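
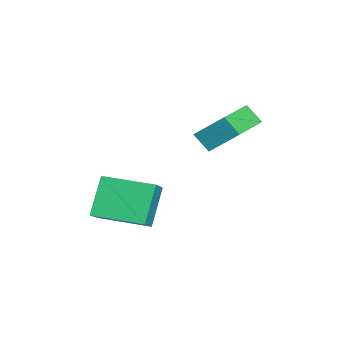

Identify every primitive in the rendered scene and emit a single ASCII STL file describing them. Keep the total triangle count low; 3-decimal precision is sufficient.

solid 
facet normal -0.519 0.160 0.840
outer loop
vertex 0.117 -0.914 -1.452
vertex 0.495 1.236 -1.629
vertex -0.946 -0.784 -2.134
endloop
endfacet
facet normal -0.172 -0.982 0.081
outer loop
vertex 0.065 -1.096 -3.771
vertex 0.117 -0.914 -1.452
vertex -0.946 -0.784 -2.134
endloop
endfacet
facet normal -0.518 0.160 0.840
outer loop
vertex -0.946 -0.784 -2.134
vertex 0.495 1.236 -1.629
vertex -0.569 1.366 -2.31
endloop
endfacet
facet normal -0.837 0.103 -0.537
outer loop
vertex -0.569 1.366 -2.31
vertex 0.065 -1.096 -3.771
vertex -0.946 -0.784 -2.134
endloop
endfacet
facet normal 0.837 -0.103 0.537
outer loop
vertex 0.117 -0.914 -1.452
vertex 1.506 0.924 -3.266
vertex 0.495 1.236 -1.629
endloop
endfacet
facet normal -0.172 -0.982 0.081
outer loop
vertex 1.129 -1.226 -3.09
vertex 0.117 -0.914 -1.452
vertex 0.065 -1.096 -3.771
endloop
endfacet
facet normal 0.837 -0.103 0.537
outer loop
vertex 1.129 -1.226 -3.09
vertex 1.506 0.924 -3.266
vertex 0.117 -0.914 -1.452
endloop
endfacet
facet normal 0.172 0.982 -0.081
outer loop
vertex 0.495 1.236 -1.629
vertex 1.506 0.924 -3.266
vertex -0.569 1.366 -2.31
endloop
endfacet
facet normal -0.837 0.103 -0.537
outer loop
vertex 0.443 1.054 -3.948
vertex 0.065 -1.096 -3.771
vertex -0.569 1.366 -2.31
endloop
endfacet
facet normal 0.172 0.982 -0.081
outer loop
vertex -0.569 1.366 -2.31
vertex 1.506 0.924 -3.266
vertex 0.443 1.054 -3.948
endloop
endfacet
facet normal 0.518 -0.160 -0.840
outer loop
vertex 0.443 1.054 -3.948
vertex 1.129 -1.226 -3.09
vertex 0.065 -1.096 -3.771
endloop
endfacet
facet normal 0.519 -0.160 -0.840
outer loop
vertex 1.506 0.924 -3.266
vertex 1.129 -1.226 -3.09
vertex 0.443 1.054 -3.948
endloop
endfacet
facet normal -0.940 0.327 -0.098
outer loop
vertex -1.3 3.379 1.021
vertex -1.008 4.54 2.098
vertex -1.013 3.984 0.292
endloop
endfacet
facet normal -0.181 -0.720 -0.669
outer loop
vertex 1.008 3.28 0.502
vertex -1.3 3.379 1.021
vertex -1.013 3.984 0.292
endloop
endfacet
facet normal -0.940 0.328 -0.098
outer loop
vertex -1.013 3.984 0.292
vertex -1.008 4.54 2.098
vertex -0.721 5.144 1.368
endloop
endfacet
facet normal 0.289 0.611 -0.737
outer loop
vertex -0.721 5.144 1.368
vertex 1.008 3.28 0.502
vertex -1.013 3.984 0.292
endloop
endfacet
facet normal -0.289 -0.611 0.737
outer loop
vertex -1.3 3.379 1.021
vertex 1.013 3.836 2.308
vertex -1.008 4.54 2.098
endloop
endfacet
facet normal -0.181 -0.722 -0.668
outer loop
vertex 0.721 2.676 1.232
vertex -1.3 3.379 1.021
vertex 1.008 3.28 0.502
endloop
endfacet
facet normal -0.289 -0.611 0.737
outer loop
vertex 0.721 2.676 1.232
vertex 1.013 3.836 2.308
vertex -1.3 3.379 1.021
endloop
endfacet
facet normal 0.182 0.721 0.668
outer loop
vertex -1.008 4.54 2.098
vertex 1.013 3.836 2.308
vertex -0.721 5.144 1.368
endloop
endfacet
facet normal 0.289 0.611 -0.737
outer loop
vertex 1.3 4.441 1.579
vertex 1.008 3.28 0.502
vertex -0.721 5.144 1.368
endloop
endfacet
facet normal 0.181 0.721 0.669
outer loop
vertex -0.721 5.144 1.368
vertex 1.013 3.836 2.308
vertex 1.3 4.441 1.579
endloop
endfacet
facet normal 0.940 -0.328 0.098
outer loop
vertex 1.3 4.441 1.579
vertex 0.721 2.676 1.232
vertex 1.008 3.28 0.502
endloop
endfacet
facet normal 0.940 -0.328 0.098
outer loop
vertex 1.013 3.836 2.308
vertex 0.721 2.676 1.232
vertex 1.3 4.441 1.579
endloop
endfacet

endsolid


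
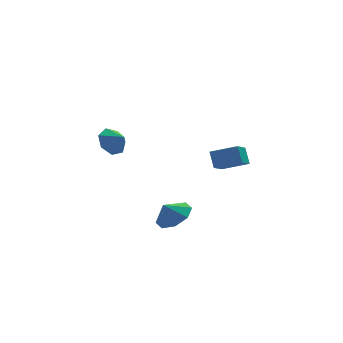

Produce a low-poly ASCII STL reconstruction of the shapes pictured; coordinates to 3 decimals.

solid 
facet normal -0.863 0.370 -0.344
outer loop
vertex 1.524 -2.018 0.504
vertex 1.452 -1.392 1.356
vertex 2.185 -1.071 -0.136
endloop
endfacet
facet normal 0.068 -0.591 -0.804
outer loop
vertex 3.488 -1.628 0.384
vertex 1.524 -2.018 0.504
vertex 2.185 -1.071 -0.136
endloop
endfacet
facet normal -0.863 0.369 -0.345
outer loop
vertex 2.185 -1.071 -0.136
vertex 1.452 -1.392 1.356
vertex 2.112 -0.445 0.716
endloop
endfacet
facet normal 0.500 0.718 -0.484
outer loop
vertex 2.112 -0.445 0.716
vertex 3.488 -1.628 0.384
vertex 2.185 -1.071 -0.136
endloop
endfacet
facet normal -0.500 -0.717 0.485
outer loop
vertex 1.524 -2.018 0.504
vertex 2.755 -1.949 1.876
vertex 1.452 -1.392 1.356
endloop
endfacet
facet normal 0.068 -0.591 -0.804
outer loop
vertex 2.828 -2.575 1.024
vertex 1.524 -2.018 0.504
vertex 3.488 -1.628 0.384
endloop
endfacet
facet normal -0.500 -0.718 0.485
outer loop
vertex 2.828 -2.575 1.024
vertex 2.755 -1.949 1.876
vertex 1.524 -2.018 0.504
endloop
endfacet
facet normal -0.068 0.591 0.804
outer loop
vertex 1.452 -1.392 1.356
vertex 2.755 -1.949 1.876
vertex 2.112 -0.445 0.716
endloop
endfacet
facet normal 0.500 0.718 -0.485
outer loop
vertex 3.416 -1.002 1.236
vertex 3.488 -1.628 0.384
vertex 2.112 -0.445 0.716
endloop
endfacet
facet normal -0.068 0.591 0.804
outer loop
vertex 2.112 -0.445 0.716
vertex 2.755 -1.949 1.876
vertex 3.416 -1.002 1.236
endloop
endfacet
facet normal 0.863 -0.369 0.344
outer loop
vertex 3.416 -1.002 1.236
vertex 2.828 -2.575 1.024
vertex 3.488 -1.628 0.384
endloop
endfacet
facet normal 0.863 -0.369 0.345
outer loop
vertex 2.755 -1.949 1.876
vertex 2.828 -2.575 1.024
vertex 3.416 -1.002 1.236
endloop
endfacet
facet normal -0.533 0.624 -0.571
outer loop
vertex -2.094 4.537 0.419
vertex -2.562 3.798 0.048
vertex -2.782 4.313 0.816
endloop
endfacet
facet normal 0.453 0.161 0.877
outer loop
vertex -2.094 4.537 0.419
vertex -2.782 4.313 0.816
vertex -2.018 3.162 0.632
endloop
endfacet
facet normal -0.533 0.624 -0.571
outer loop
vertex -2.782 4.313 0.816
vertex -2.562 3.798 0.048
vertex -3.303 3.701 0.634
endloop
endfacet
facet normal -0.088 -0.214 0.973
outer loop
vertex -2.782 4.313 0.816
vertex -3.303 3.701 0.634
vertex -2.018 3.162 0.632
endloop
endfacet
facet normal -0.533 0.624 -0.571
outer loop
vertex -3.303 3.701 0.634
vertex -2.562 3.798 0.048
vertex -3.267 3.162 0.012
endloop
endfacet
facet normal -0.305 -0.728 0.614
outer loop
vertex -3.303 3.701 0.634
vertex -3.267 3.162 0.012
vertex -2.018 3.162 0.632
endloop
endfacet
facet normal -0.533 0.623 -0.572
outer loop
vertex -3.267 3.162 0.012
vertex -2.562 3.798 0.048
vertex -2.699 3.102 -0.583
endloop
endfacet
facet normal -0.034 -0.997 0.068
outer loop
vertex -3.267 3.162 0.012
vertex -2.699 3.102 -0.583
vertex -2.018 3.162 0.632
endloop
endfacet
facet normal -0.533 0.624 -0.572
outer loop
vertex -2.699 3.102 -0.583
vertex -2.562 3.798 0.048
vertex -2.028 3.566 -0.702
endloop
endfacet
facet normal 0.520 -0.816 -0.251
outer loop
vertex -2.699 3.102 -0.583
vertex -2.028 3.566 -0.702
vertex -2.018 3.162 0.632
endloop
endfacet
facet normal -0.533 0.624 -0.572
outer loop
vertex -2.028 3.566 -0.702
vertex -2.562 3.798 0.048
vertex -1.759 4.205 -0.256
endloop
endfacet
facet normal 0.941 -0.323 -0.105
outer loop
vertex -2.028 3.566 -0.702
vertex -1.759 4.205 -0.256
vertex -2.018 3.162 0.632
endloop
endfacet
facet normal -0.533 0.624 -0.571
outer loop
vertex -1.759 4.205 -0.256
vertex -2.562 3.798 0.048
vertex -2.094 4.537 0.419
endloop
endfacet
facet normal 0.911 0.112 0.397
outer loop
vertex -1.759 4.205 -0.256
vertex -2.094 4.537 0.419
vertex -2.018 3.162 0.632
endloop
endfacet
facet normal 0.552 0.069 -0.831
outer loop
vertex 0.086 -3.304 -1.534
vertex -0.781 -3.055 -2.09
vertex -0.048 -2.505 -1.557
endloop
endfacet
facet normal 0.203 0.062 0.977
outer loop
vertex 0.086 -3.304 -1.534
vertex -0.048 -2.505 -1.557
vertex -1.339 -3.125 -1.25
endloop
endfacet
facet normal 0.552 0.069 -0.831
outer loop
vertex -0.048 -2.505 -1.557
vertex -0.781 -3.055 -2.09
vertex -0.612 -2.027 -1.892
endloop
endfacet
facet normal -0.053 0.530 0.846
outer loop
vertex -0.048 -2.505 -1.557
vertex -0.612 -2.027 -1.892
vertex -1.339 -3.125 -1.25
endloop
endfacet
facet normal 0.552 0.069 -0.831
outer loop
vertex -0.612 -2.027 -1.892
vertex -0.781 -3.055 -2.09
vertex -1.275 -2.152 -2.343
endloop
endfacet
facet normal -0.504 0.660 0.558
outer loop
vertex -0.612 -2.027 -1.892
vertex -1.275 -2.152 -2.343
vertex -1.339 -3.125 -1.25
endloop
endfacet
facet normal 0.551 0.069 -0.831
outer loop
vertex -1.275 -2.152 -2.343
vertex -0.781 -3.055 -2.09
vertex -1.649 -2.806 -2.645
endloop
endfacet
facet normal -0.883 0.375 0.282
outer loop
vertex -1.275 -2.152 -2.343
vertex -1.649 -2.806 -2.645
vertex -1.339 -3.125 -1.25
endloop
endfacet
facet normal 0.551 0.069 -0.831
outer loop
vertex -1.649 -2.806 -2.645
vertex -0.781 -3.055 -2.09
vertex -1.514 -3.605 -2.622
endloop
endfacet
facet normal -0.971 -0.159 0.179
outer loop
vertex -1.649 -2.806 -2.645
vertex -1.514 -3.605 -2.622
vertex -1.339 -3.125 -1.25
endloop
endfacet
facet normal 0.552 0.069 -0.831
outer loop
vertex -1.514 -3.605 -2.622
vertex -0.781 -3.055 -2.09
vertex -0.95 -4.083 -2.287
endloop
endfacet
facet normal -0.715 -0.626 0.310
outer loop
vertex -1.514 -3.605 -2.622
vertex -0.95 -4.083 -2.287
vertex -1.339 -3.125 -1.25
endloop
endfacet
facet normal 0.552 0.068 -0.831
outer loop
vertex -0.95 -4.083 -2.287
vertex -0.781 -3.055 -2.09
vertex -0.287 -3.958 -1.836
endloop
endfacet
facet normal -0.265 -0.756 0.599
outer loop
vertex -0.95 -4.083 -2.287
vertex -0.287 -3.958 -1.836
vertex -1.339 -3.125 -1.25
endloop
endfacet
facet normal 0.552 0.069 -0.831
outer loop
vertex -0.287 -3.958 -1.836
vertex -0.781 -3.055 -2.09
vertex 0.086 -3.304 -1.534
endloop
endfacet
facet normal 0.115 -0.470 0.875
outer loop
vertex -0.287 -3.958 -1.836
vertex 0.086 -3.304 -1.534
vertex -1.339 -3.125 -1.25
endloop
endfacet

endsolid


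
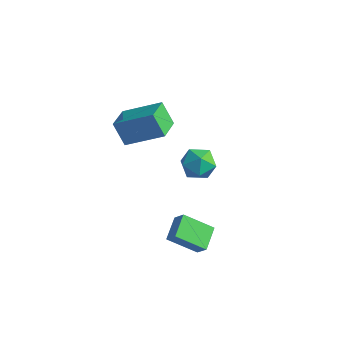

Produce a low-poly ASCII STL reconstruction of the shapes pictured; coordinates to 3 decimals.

solid 
facet normal -0.515 -0.026 0.857
outer loop
vertex -2.571 -0.594 1.154
vertex -3.197 0.728 0.818
vertex -4.204 -1.624 0.141
endloop
endfacet
facet normal 0.417 -0.881 0.224
outer loop
vertex -3.483 -1.588 -1.058
vertex -2.571 -0.594 1.154
vertex -4.204 -1.624 0.141
endloop
endfacet
facet normal -0.515 -0.026 0.857
outer loop
vertex -4.204 -1.624 0.141
vertex -3.197 0.728 0.818
vertex -4.83 -0.303 -0.195
endloop
endfacet
facet normal -0.749 -0.473 -0.464
outer loop
vertex -4.83 -0.303 -0.195
vertex -3.483 -1.588 -1.058
vertex -4.204 -1.624 0.141
endloop
endfacet
facet normal 0.749 0.473 0.465
outer loop
vertex -2.571 -0.594 1.154
vertex -2.476 0.764 -0.381
vertex -3.197 0.728 0.818
endloop
endfacet
facet normal 0.417 -0.881 0.224
outer loop
vertex -1.85 -0.557 -0.045
vertex -2.571 -0.594 1.154
vertex -3.483 -1.588 -1.058
endloop
endfacet
facet normal 0.749 0.473 0.465
outer loop
vertex -1.85 -0.557 -0.045
vertex -2.476 0.764 -0.381
vertex -2.571 -0.594 1.154
endloop
endfacet
facet normal -0.417 0.881 -0.224
outer loop
vertex -3.197 0.728 0.818
vertex -2.476 0.764 -0.381
vertex -4.83 -0.303 -0.195
endloop
endfacet
facet normal -0.749 -0.473 -0.465
outer loop
vertex -4.109 -0.266 -1.394
vertex -3.483 -1.588 -1.058
vertex -4.83 -0.303 -0.195
endloop
endfacet
facet normal -0.417 0.881 -0.224
outer loop
vertex -4.83 -0.303 -0.195
vertex -2.476 0.764 -0.381
vertex -4.109 -0.266 -1.394
endloop
endfacet
facet normal 0.515 0.026 -0.857
outer loop
vertex -4.109 -0.266 -1.394
vertex -1.85 -0.557 -0.045
vertex -3.483 -1.588 -1.058
endloop
endfacet
facet normal 0.515 0.026 -0.857
outer loop
vertex -2.476 0.764 -0.381
vertex -1.85 -0.557 -0.045
vertex -4.109 -0.266 -1.394
endloop
endfacet
facet normal -0.651 0.024 -0.759
outer loop
vertex 0.883 -2.907 -2.767
vertex 2.001 -2.028 -3.698
vertex 1.372 -4.011 -3.222
endloop
endfacet
facet normal -0.657 -0.517 0.548
outer loop
vertex 1.939 -4.032 -2.562
vertex 0.883 -2.907 -2.767
vertex 1.372 -4.011 -3.222
endloop
endfacet
facet normal -0.651 0.024 -0.759
outer loop
vertex 1.372 -4.011 -3.222
vertex 2.001 -2.028 -3.698
vertex 2.49 -3.131 -4.153
endloop
endfacet
facet normal 0.379 -0.855 -0.353
outer loop
vertex 2.49 -3.131 -4.153
vertex 1.939 -4.032 -2.562
vertex 1.372 -4.011 -3.222
endloop
endfacet
facet normal -0.379 0.856 0.353
outer loop
vertex 0.883 -2.907 -2.767
vertex 2.568 -2.049 -3.038
vertex 2.001 -2.028 -3.698
endloop
endfacet
facet normal -0.658 -0.517 0.548
outer loop
vertex 1.45 -2.929 -2.107
vertex 0.883 -2.907 -2.767
vertex 1.939 -4.032 -2.562
endloop
endfacet
facet normal -0.379 0.855 0.354
outer loop
vertex 1.45 -2.929 -2.107
vertex 2.568 -2.049 -3.038
vertex 0.883 -2.907 -2.767
endloop
endfacet
facet normal 0.657 0.517 -0.548
outer loop
vertex 2.001 -2.028 -3.698
vertex 2.568 -2.049 -3.038
vertex 2.49 -3.131 -4.153
endloop
endfacet
facet normal 0.378 -0.856 -0.353
outer loop
vertex 3.057 -3.153 -3.493
vertex 1.939 -4.032 -2.562
vertex 2.49 -3.131 -4.153
endloop
endfacet
facet normal 0.658 0.517 -0.548
outer loop
vertex 2.49 -3.131 -4.153
vertex 2.568 -2.049 -3.038
vertex 3.057 -3.153 -3.493
endloop
endfacet
facet normal 0.651 -0.024 0.759
outer loop
vertex 3.057 -3.153 -3.493
vertex 1.45 -2.929 -2.107
vertex 1.939 -4.032 -2.562
endloop
endfacet
facet normal 0.651 -0.024 0.759
outer loop
vertex 2.568 -2.049 -3.038
vertex 1.45 -2.929 -2.107
vertex 3.057 -3.153 -3.493
endloop
endfacet
facet normal -0.852 0.286 -0.438
outer loop
vertex -1.904 1.744 -4.347
vertex -2.431 1.208 -3.673
vertex -2.204 2.173 -3.484
endloop
endfacet
facet normal -0.347 0.786 -0.511
outer loop
vertex -1.904 1.744 -4.347
vertex -2.204 2.173 -3.484
vertex -1.277 2.351 -3.84
endloop
endfacet
facet normal 0.209 0.491 -0.846
outer loop
vertex -1.904 1.744 -4.347
vertex -1.277 2.351 -3.84
vertex -0.93 1.496 -4.25
endloop
endfacet
facet normal 0.049 -0.192 -0.980
outer loop
vertex -1.904 1.744 -4.347
vertex -0.93 1.496 -4.25
vertex -1.644 0.79 -4.147
endloop
endfacet
facet normal -0.607 -0.318 -0.728
outer loop
vertex -1.904 1.744 -4.347
vertex -1.644 0.79 -4.147
vertex -2.431 1.208 -3.673
endloop
endfacet
facet normal -0.134 0.981 0.141
outer loop
vertex -1.277 2.351 -3.84
vertex -2.204 2.173 -3.484
vertex -1.416 2.19 -2.853
endloop
endfacet
facet normal -0.950 0.173 0.258
outer loop
vertex -2.204 2.173 -3.484
vertex -2.431 1.208 -3.673
vertex -2.13 1.484 -2.75
endloop
endfacet
facet normal -0.554 -0.806 -0.209
outer loop
vertex -2.431 1.208 -3.673
vertex -1.644 0.79 -4.147
vertex -1.783 0.629 -3.16
endloop
endfacet
facet normal 0.507 -0.602 -0.617
outer loop
vertex -1.644 0.79 -4.147
vertex -0.93 1.496 -4.25
vertex -0.856 0.807 -3.516
endloop
endfacet
facet normal 0.766 0.503 -0.400
outer loop
vertex -0.93 1.496 -4.25
vertex -1.277 2.351 -3.84
vertex -0.629 1.772 -3.327
endloop
endfacet
facet normal -0.049 0.192 0.980
outer loop
vertex -1.156 1.236 -2.653
vertex -1.416 2.19 -2.853
vertex -2.13 1.484 -2.75
endloop
endfacet
facet normal -0.209 -0.491 0.846
outer loop
vertex -1.156 1.236 -2.653
vertex -2.13 1.484 -2.75
vertex -1.783 0.629 -3.16
endloop
endfacet
facet normal 0.347 -0.786 0.511
outer loop
vertex -1.156 1.236 -2.653
vertex -1.783 0.629 -3.16
vertex -0.856 0.807 -3.516
endloop
endfacet
facet normal 0.852 -0.286 0.438
outer loop
vertex -1.156 1.236 -2.653
vertex -0.856 0.807 -3.516
vertex -0.629 1.772 -3.327
endloop
endfacet
facet normal 0.607 0.318 0.728
outer loop
vertex -1.156 1.236 -2.653
vertex -0.629 1.772 -3.327
vertex -1.416 2.19 -2.853
endloop
endfacet
facet normal -0.507 0.602 0.617
outer loop
vertex -2.13 1.484 -2.75
vertex -1.416 2.19 -2.853
vertex -2.204 2.173 -3.484
endloop
endfacet
facet normal -0.766 -0.503 0.400
outer loop
vertex -1.783 0.629 -3.16
vertex -2.13 1.484 -2.75
vertex -2.431 1.208 -3.673
endloop
endfacet
facet normal 0.134 -0.981 -0.141
outer loop
vertex -0.856 0.807 -3.516
vertex -1.783 0.629 -3.16
vertex -1.644 0.79 -4.147
endloop
endfacet
facet normal 0.950 -0.173 -0.258
outer loop
vertex -0.629 1.772 -3.327
vertex -0.856 0.807 -3.516
vertex -0.93 1.496 -4.25
endloop
endfacet
facet normal 0.554 0.806 0.209
outer loop
vertex -1.416 2.19 -2.853
vertex -0.629 1.772 -3.327
vertex -1.277 2.351 -3.84
endloop
endfacet

endsolid


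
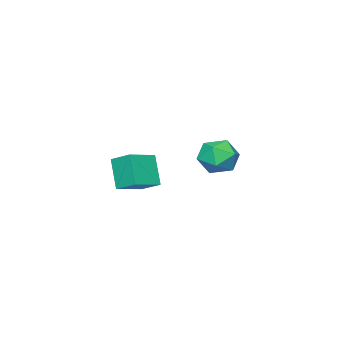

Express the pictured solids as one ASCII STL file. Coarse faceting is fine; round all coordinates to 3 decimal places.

solid 
facet normal 0.084 0.525 0.847
outer loop
vertex -0.553 2.399 2.337
vertex -0.947 1.676 2.824
vertex 0.002 1.713 2.707
endloop
endfacet
facet normal 0.602 0.697 0.389
outer loop
vertex -0.553 2.399 2.337
vertex 0.002 1.713 2.707
vertex 0.179 2.05 1.829
endloop
endfacet
facet normal 0.296 0.931 -0.213
outer loop
vertex -0.553 2.399 2.337
vertex 0.179 2.05 1.829
vertex -0.661 2.22 1.403
endloop
endfacet
facet normal -0.410 0.904 -0.126
outer loop
vertex -0.553 2.399 2.337
vertex -0.661 2.22 1.403
vertex -1.357 1.99 2.018
endloop
endfacet
facet normal -0.542 0.652 0.530
outer loop
vertex -0.553 2.399 2.337
vertex -1.357 1.99 2.018
vertex -0.947 1.676 2.824
endloop
endfacet
facet normal 0.967 0.103 0.234
outer loop
vertex 0.179 2.05 1.829
vertex 0.002 1.713 2.707
vertex 0.237 1.11 2.002
endloop
endfacet
facet normal 0.127 -0.176 0.976
outer loop
vertex 0.002 1.713 2.707
vertex -0.947 1.676 2.824
vertex -0.459 0.88 2.617
endloop
endfacet
facet normal -0.886 0.030 0.463
outer loop
vertex -0.947 1.676 2.824
vertex -1.357 1.99 2.018
vertex -1.299 1.05 2.191
endloop
endfacet
facet normal -0.672 0.437 -0.598
outer loop
vertex -1.357 1.99 2.018
vertex -0.661 2.22 1.403
vertex -1.122 1.387 1.313
endloop
endfacet
facet normal 0.472 0.481 -0.739
outer loop
vertex -0.661 2.22 1.403
vertex 0.179 2.05 1.829
vertex -0.173 1.424 1.196
endloop
endfacet
facet normal 0.410 -0.904 0.126
outer loop
vertex -0.567 0.701 1.683
vertex 0.237 1.11 2.002
vertex -0.459 0.88 2.617
endloop
endfacet
facet normal -0.296 -0.931 0.213
outer loop
vertex -0.567 0.701 1.683
vertex -0.459 0.88 2.617
vertex -1.299 1.05 2.191
endloop
endfacet
facet normal -0.602 -0.697 -0.389
outer loop
vertex -0.567 0.701 1.683
vertex -1.299 1.05 2.191
vertex -1.122 1.387 1.313
endloop
endfacet
facet normal -0.084 -0.525 -0.847
outer loop
vertex -0.567 0.701 1.683
vertex -1.122 1.387 1.313
vertex -0.173 1.424 1.196
endloop
endfacet
facet normal 0.542 -0.652 -0.530
outer loop
vertex -0.567 0.701 1.683
vertex -0.173 1.424 1.196
vertex 0.237 1.11 2.002
endloop
endfacet
facet normal 0.672 -0.437 0.598
outer loop
vertex -0.459 0.88 2.617
vertex 0.237 1.11 2.002
vertex 0.002 1.713 2.707
endloop
endfacet
facet normal -0.472 -0.481 0.739
outer loop
vertex -1.299 1.05 2.191
vertex -0.459 0.88 2.617
vertex -0.947 1.676 2.824
endloop
endfacet
facet normal -0.967 -0.103 -0.234
outer loop
vertex -1.122 1.387 1.313
vertex -1.299 1.05 2.191
vertex -1.357 1.99 2.018
endloop
endfacet
facet normal -0.127 0.176 -0.976
outer loop
vertex -0.173 1.424 1.196
vertex -1.122 1.387 1.313
vertex -0.661 2.22 1.403
endloop
endfacet
facet normal 0.886 -0.030 -0.463
outer loop
vertex 0.237 1.11 2.002
vertex -0.173 1.424 1.196
vertex 0.179 2.05 1.829
endloop
endfacet
facet normal -0.269 -0.424 0.865
outer loop
vertex -0.764 -3.375 0.943
vertex -2.179 -3.227 0.576
vertex -0.742 -4.41 0.442
endloop
endfacet
facet normal 0.963 -0.101 0.250
outer loop
vertex -0.301 -3.713 -0.976
vertex -0.764 -3.375 0.943
vertex -0.742 -4.41 0.442
endloop
endfacet
facet normal -0.269 -0.425 0.864
outer loop
vertex -0.742 -4.41 0.442
vertex -2.179 -3.227 0.576
vertex -2.157 -4.262 0.074
endloop
endfacet
facet normal 0.019 -0.900 -0.436
outer loop
vertex -2.157 -4.262 0.074
vertex -0.301 -3.713 -0.976
vertex -0.742 -4.41 0.442
endloop
endfacet
facet normal -0.019 0.900 0.436
outer loop
vertex -0.764 -3.375 0.943
vertex -1.738 -2.53 -0.842
vertex -2.179 -3.227 0.576
endloop
endfacet
facet normal 0.963 -0.101 0.250
outer loop
vertex -0.323 -2.678 -0.474
vertex -0.764 -3.375 0.943
vertex -0.301 -3.713 -0.976
endloop
endfacet
facet normal -0.019 0.900 0.436
outer loop
vertex -0.323 -2.678 -0.474
vertex -1.738 -2.53 -0.842
vertex -0.764 -3.375 0.943
endloop
endfacet
facet normal -0.963 0.101 -0.250
outer loop
vertex -2.179 -3.227 0.576
vertex -1.738 -2.53 -0.842
vertex -2.157 -4.262 0.074
endloop
endfacet
facet normal 0.019 -0.900 -0.436
outer loop
vertex -1.716 -3.565 -1.343
vertex -0.301 -3.713 -0.976
vertex -2.157 -4.262 0.074
endloop
endfacet
facet normal -0.963 0.101 -0.250
outer loop
vertex -2.157 -4.262 0.074
vertex -1.738 -2.53 -0.842
vertex -1.716 -3.565 -1.343
endloop
endfacet
facet normal 0.269 0.425 -0.864
outer loop
vertex -1.716 -3.565 -1.343
vertex -0.323 -2.678 -0.474
vertex -0.301 -3.713 -0.976
endloop
endfacet
facet normal 0.269 0.424 -0.865
outer loop
vertex -1.738 -2.53 -0.842
vertex -0.323 -2.678 -0.474
vertex -1.716 -3.565 -1.343
endloop
endfacet

endsolid


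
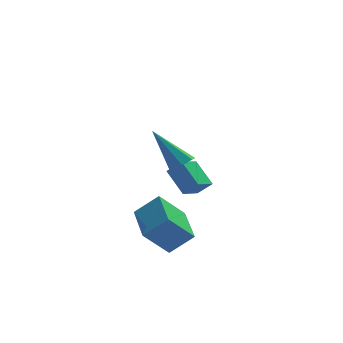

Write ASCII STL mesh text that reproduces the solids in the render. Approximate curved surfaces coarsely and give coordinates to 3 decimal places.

solid 
facet normal -0.662 -0.111 0.742
outer loop
vertex -0.077 -3.135 -1.838
vertex -0.099 -1.154 -1.56
vertex -1.127 -3.018 -2.757
endloop
endfacet
facet normal 0.011 -0.990 -0.138
outer loop
vertex 0.019 -2.826 -4.04
vertex -0.077 -3.135 -1.838
vertex -1.127 -3.018 -2.757
endloop
endfacet
facet normal -0.662 -0.111 0.741
outer loop
vertex -1.127 -3.018 -2.757
vertex -0.099 -1.154 -1.56
vertex -1.148 -1.037 -2.48
endloop
endfacet
facet normal -0.749 0.084 -0.657
outer loop
vertex -1.148 -1.037 -2.48
vertex 0.019 -2.826 -4.04
vertex -1.127 -3.018 -2.757
endloop
endfacet
facet normal 0.749 -0.084 0.657
outer loop
vertex -0.077 -3.135 -1.838
vertex 1.047 -0.962 -2.843
vertex -0.099 -1.154 -1.56
endloop
endfacet
facet normal 0.011 -0.990 -0.138
outer loop
vertex 1.068 -2.943 -3.12
vertex -0.077 -3.135 -1.838
vertex 0.019 -2.826 -4.04
endloop
endfacet
facet normal 0.749 -0.084 0.657
outer loop
vertex 1.068 -2.943 -3.12
vertex 1.047 -0.962 -2.843
vertex -0.077 -3.135 -1.838
endloop
endfacet
facet normal -0.011 0.990 0.138
outer loop
vertex -0.099 -1.154 -1.56
vertex 1.047 -0.962 -2.843
vertex -1.148 -1.037 -2.48
endloop
endfacet
facet normal -0.749 0.084 -0.657
outer loop
vertex -0.003 -0.845 -3.762
vertex 0.019 -2.826 -4.04
vertex -1.148 -1.037 -2.48
endloop
endfacet
facet normal -0.011 0.990 0.139
outer loop
vertex -1.148 -1.037 -2.48
vertex 1.047 -0.962 -2.843
vertex -0.003 -0.845 -3.762
endloop
endfacet
facet normal 0.662 0.111 -0.741
outer loop
vertex -0.003 -0.845 -3.762
vertex 1.068 -2.943 -3.12
vertex 0.019 -2.826 -4.04
endloop
endfacet
facet normal 0.662 0.111 -0.742
outer loop
vertex 1.047 -0.962 -2.843
vertex 1.068 -2.943 -3.12
vertex -0.003 -0.845 -3.762
endloop
endfacet
facet normal -0.667 -0.639 0.384
outer loop
vertex 2.206 1.872 -2.748
vertex 1.682 2.968 -1.834
vertex 1.578 2.127 -3.414
endloop
endfacet
facet normal 0.344 -0.721 -0.601
outer loop
vertex 2.398 2.912 -3.886
vertex 2.206 1.872 -2.748
vertex 1.578 2.127 -3.414
endloop
endfacet
facet normal -0.667 -0.639 0.384
outer loop
vertex 1.578 2.127 -3.414
vertex 1.682 2.968 -1.834
vertex 1.054 3.223 -2.5
endloop
endfacet
facet normal -0.661 0.269 -0.701
outer loop
vertex 1.054 3.223 -2.5
vertex 2.398 2.912 -3.886
vertex 1.578 2.127 -3.414
endloop
endfacet
facet normal 0.661 -0.269 0.701
outer loop
vertex 2.206 1.872 -2.748
vertex 2.502 3.753 -2.306
vertex 1.682 2.968 -1.834
endloop
endfacet
facet normal 0.344 -0.721 -0.601
outer loop
vertex 3.026 2.657 -3.22
vertex 2.206 1.872 -2.748
vertex 2.398 2.912 -3.886
endloop
endfacet
facet normal 0.661 -0.269 0.701
outer loop
vertex 3.026 2.657 -3.22
vertex 2.502 3.753 -2.306
vertex 2.206 1.872 -2.748
endloop
endfacet
facet normal -0.344 0.721 0.601
outer loop
vertex 1.682 2.968 -1.834
vertex 2.502 3.753 -2.306
vertex 1.054 3.223 -2.5
endloop
endfacet
facet normal -0.661 0.269 -0.701
outer loop
vertex 1.874 4.008 -2.972
vertex 2.398 2.912 -3.886
vertex 1.054 3.223 -2.5
endloop
endfacet
facet normal -0.344 0.721 0.601
outer loop
vertex 1.054 3.223 -2.5
vertex 2.502 3.753 -2.306
vertex 1.874 4.008 -2.972
endloop
endfacet
facet normal 0.667 0.639 -0.384
outer loop
vertex 1.874 4.008 -2.972
vertex 3.026 2.657 -3.22
vertex 2.398 2.912 -3.886
endloop
endfacet
facet normal 0.667 0.639 -0.384
outer loop
vertex 2.502 3.753 -2.306
vertex 3.026 2.657 -3.22
vertex 1.874 4.008 -2.972
endloop
endfacet
facet normal 0.492 -0.496 -0.716
outer loop
vertex 0.952 -2.916 1.459
vertex 0.618 -2.612 1.019
vertex 1.167 -2.446 1.281
endloop
endfacet
facet normal 0.626 0.009 0.779
outer loop
vertex 0.952 -2.916 1.459
vertex 1.167 -2.446 1.281
vertex -0.438 -1.548 2.561
endloop
endfacet
facet normal 0.492 -0.495 -0.716
outer loop
vertex 1.167 -2.446 1.281
vertex 0.618 -2.612 1.019
vertex 0.968 -2.101 0.906
endloop
endfacet
facet normal 0.640 0.704 0.308
outer loop
vertex 1.167 -2.446 1.281
vertex 0.968 -2.101 0.906
vertex -0.438 -1.548 2.561
endloop
endfacet
facet normal 0.491 -0.495 -0.717
outer loop
vertex 0.968 -2.101 0.906
vertex 0.618 -2.612 1.019
vertex 0.506 -2.141 0.617
endloop
endfacet
facet normal 0.077 0.963 -0.256
outer loop
vertex 0.968 -2.101 0.906
vertex 0.506 -2.141 0.617
vertex -0.438 -1.548 2.561
endloop
endfacet
facet normal 0.491 -0.495 -0.717
outer loop
vertex 0.506 -2.141 0.617
vertex 0.618 -2.612 1.019
vertex 0.128 -2.536 0.631
endloop
endfacet
facet normal -0.638 0.593 -0.491
outer loop
vertex 0.506 -2.141 0.617
vertex 0.128 -2.536 0.631
vertex -0.438 -1.548 2.561
endloop
endfacet
facet normal 0.490 -0.496 -0.716
outer loop
vertex 0.128 -2.536 0.631
vertex 0.618 -2.612 1.019
vertex 0.119 -2.988 0.938
endloop
endfacet
facet normal -0.967 -0.129 -0.218
outer loop
vertex 0.128 -2.536 0.631
vertex 0.119 -2.988 0.938
vertex -0.438 -1.548 2.561
endloop
endfacet
facet normal 0.490 -0.495 -0.717
outer loop
vertex 0.119 -2.988 0.938
vertex 0.618 -2.612 1.019
vertex 0.486 -3.158 1.306
endloop
endfacet
facet normal -0.663 -0.658 0.357
outer loop
vertex 0.119 -2.988 0.938
vertex 0.486 -3.158 1.306
vertex -0.438 -1.548 2.561
endloop
endfacet
facet normal 0.492 -0.495 -0.716
outer loop
vertex 0.486 -3.158 1.306
vertex 0.618 -2.612 1.019
vertex 0.952 -2.916 1.459
endloop
endfacet
facet normal 0.047 -0.597 0.801
outer loop
vertex 0.486 -3.158 1.306
vertex 0.952 -2.916 1.459
vertex -0.438 -1.548 2.561
endloop
endfacet

endsolid


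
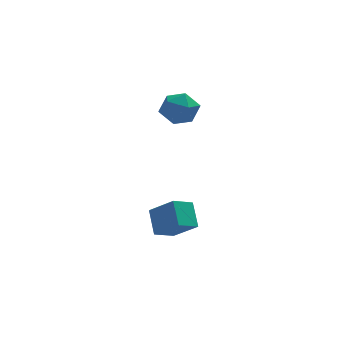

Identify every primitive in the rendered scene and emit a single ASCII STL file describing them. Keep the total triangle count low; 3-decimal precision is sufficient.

solid 
facet normal 0.311 0.873 -0.376
outer loop
vertex -0.595 2.377 1.5
vertex -1.617 2.854 1.762
vertex -0.753 2.878 2.531
endloop
endfacet
facet normal 0.859 0.500 -0.111
outer loop
vertex -0.595 2.377 1.5
vertex -0.753 2.878 2.531
vertex -0.18 1.876 2.456
endloop
endfacet
facet normal 0.884 -0.127 -0.450
outer loop
vertex -0.595 2.377 1.5
vertex -0.18 1.876 2.456
vertex -0.688 1.233 1.641
endloop
endfacet
facet normal 0.351 -0.143 -0.925
outer loop
vertex -0.595 2.377 1.5
vertex -0.688 1.233 1.641
vertex -1.576 1.837 1.211
endloop
endfacet
facet normal -0.003 0.476 -0.879
outer loop
vertex -0.595 2.377 1.5
vertex -1.576 1.837 1.211
vertex -1.617 2.854 1.762
endloop
endfacet
facet normal 0.726 0.372 0.578
outer loop
vertex -0.18 1.876 2.456
vertex -0.753 2.878 2.531
vertex -0.944 2.043 3.309
endloop
endfacet
facet normal -0.161 0.976 0.150
outer loop
vertex -0.753 2.878 2.531
vertex -1.617 2.854 1.762
vertex -1.832 2.647 2.879
endloop
endfacet
facet normal -0.669 0.333 -0.664
outer loop
vertex -1.617 2.854 1.762
vertex -1.576 1.837 1.211
vertex -2.34 2.004 2.064
endloop
endfacet
facet normal -0.096 -0.667 -0.739
outer loop
vertex -1.576 1.837 1.211
vertex -0.688 1.233 1.641
vertex -1.767 1.002 1.989
endloop
endfacet
facet normal 0.766 -0.642 0.029
outer loop
vertex -0.688 1.233 1.641
vertex -0.18 1.876 2.456
vertex -0.903 1.026 2.758
endloop
endfacet
facet normal -0.351 0.143 0.925
outer loop
vertex -1.925 1.503 3.02
vertex -0.944 2.043 3.309
vertex -1.832 2.647 2.879
endloop
endfacet
facet normal -0.884 0.127 0.450
outer loop
vertex -1.925 1.503 3.02
vertex -1.832 2.647 2.879
vertex -2.34 2.004 2.064
endloop
endfacet
facet normal -0.859 -0.500 0.111
outer loop
vertex -1.925 1.503 3.02
vertex -2.34 2.004 2.064
vertex -1.767 1.002 1.989
endloop
endfacet
facet normal -0.311 -0.873 0.376
outer loop
vertex -1.925 1.503 3.02
vertex -1.767 1.002 1.989
vertex -0.903 1.026 2.758
endloop
endfacet
facet normal 0.003 -0.476 0.879
outer loop
vertex -1.925 1.503 3.02
vertex -0.903 1.026 2.758
vertex -0.944 2.043 3.309
endloop
endfacet
facet normal 0.096 0.667 0.739
outer loop
vertex -1.832 2.647 2.879
vertex -0.944 2.043 3.309
vertex -0.753 2.878 2.531
endloop
endfacet
facet normal -0.766 0.642 -0.029
outer loop
vertex -2.34 2.004 2.064
vertex -1.832 2.647 2.879
vertex -1.617 2.854 1.762
endloop
endfacet
facet normal -0.726 -0.372 -0.578
outer loop
vertex -1.767 1.002 1.989
vertex -2.34 2.004 2.064
vertex -1.576 1.837 1.211
endloop
endfacet
facet normal 0.161 -0.976 -0.150
outer loop
vertex -0.903 1.026 2.758
vertex -1.767 1.002 1.989
vertex -0.688 1.233 1.641
endloop
endfacet
facet normal 0.669 -0.333 0.664
outer loop
vertex -0.944 2.043 3.309
vertex -0.903 1.026 2.758
vertex -0.18 1.876 2.456
endloop
endfacet
facet normal -0.785 -0.469 0.404
outer loop
vertex -1.968 -1.815 -2.442
vertex -3.108 -0.896 -3.589
vertex -1.824 -2.993 -3.529
endloop
endfacet
facet normal 0.613 -0.494 0.617
outer loop
vertex -0.772 -2.364 -4.071
vertex -1.968 -1.815 -2.442
vertex -1.824 -2.993 -3.529
endloop
endfacet
facet normal -0.785 -0.469 0.404
outer loop
vertex -1.824 -2.993 -3.529
vertex -3.108 -0.896 -3.589
vertex -2.964 -2.074 -4.677
endloop
endfacet
facet normal 0.090 -0.732 -0.675
outer loop
vertex -2.964 -2.074 -4.677
vertex -0.772 -2.364 -4.071
vertex -1.824 -2.993 -3.529
endloop
endfacet
facet normal -0.090 0.732 0.675
outer loop
vertex -1.968 -1.815 -2.442
vertex -2.056 -0.267 -4.131
vertex -3.108 -0.896 -3.589
endloop
endfacet
facet normal 0.613 -0.494 0.616
outer loop
vertex -0.916 -1.186 -2.983
vertex -1.968 -1.815 -2.442
vertex -0.772 -2.364 -4.071
endloop
endfacet
facet normal -0.090 0.732 0.675
outer loop
vertex -0.916 -1.186 -2.983
vertex -2.056 -0.267 -4.131
vertex -1.968 -1.815 -2.442
endloop
endfacet
facet normal -0.613 0.494 -0.616
outer loop
vertex -3.108 -0.896 -3.589
vertex -2.056 -0.267 -4.131
vertex -2.964 -2.074 -4.677
endloop
endfacet
facet normal 0.090 -0.732 -0.676
outer loop
vertex -1.912 -1.445 -5.218
vertex -0.772 -2.364 -4.071
vertex -2.964 -2.074 -4.677
endloop
endfacet
facet normal -0.613 0.494 -0.617
outer loop
vertex -2.964 -2.074 -4.677
vertex -2.056 -0.267 -4.131
vertex -1.912 -1.445 -5.218
endloop
endfacet
facet normal 0.785 0.469 -0.404
outer loop
vertex -1.912 -1.445 -5.218
vertex -0.916 -1.186 -2.983
vertex -0.772 -2.364 -4.071
endloop
endfacet
facet normal 0.785 0.469 -0.404
outer loop
vertex -2.056 -0.267 -4.131
vertex -0.916 -1.186 -2.983
vertex -1.912 -1.445 -5.218
endloop
endfacet

endsolid


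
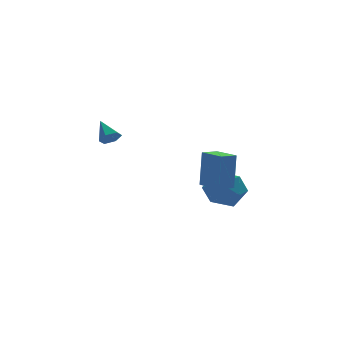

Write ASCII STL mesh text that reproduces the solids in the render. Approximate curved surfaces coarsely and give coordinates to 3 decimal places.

solid 
facet normal 0.154 -0.812 -0.564
outer loop
vertex -1.651 -0.564 1.345
vertex -2.152 -0.597 1.256
vertex -1.854 -0.324 0.944
endloop
endfacet
facet normal 0.789 0.613 -0.033
outer loop
vertex -1.651 -0.564 1.345
vertex -1.854 -0.324 0.944
vertex -2.328 0.337 1.904
endloop
endfacet
facet normal 0.152 -0.811 -0.565
outer loop
vertex -1.854 -0.324 0.944
vertex -2.152 -0.597 1.256
vertex -2.356 -0.356 0.855
endloop
endfacet
facet normal 0.045 0.833 -0.551
outer loop
vertex -1.854 -0.324 0.944
vertex -2.356 -0.356 0.855
vertex -2.328 0.337 1.904
endloop
endfacet
facet normal 0.153 -0.811 -0.565
outer loop
vertex -2.356 -0.356 0.855
vertex -2.152 -0.597 1.256
vertex -2.653 -0.629 1.166
endloop
endfacet
facet normal -0.800 0.510 -0.316
outer loop
vertex -2.356 -0.356 0.855
vertex -2.653 -0.629 1.166
vertex -2.328 0.337 1.904
endloop
endfacet
facet normal 0.153 -0.812 -0.563
outer loop
vertex -2.653 -0.629 1.166
vertex -2.152 -0.597 1.256
vertex -2.449 -0.869 1.568
endloop
endfacet
facet normal -0.899 -0.032 0.437
outer loop
vertex -2.653 -0.629 1.166
vertex -2.449 -0.869 1.568
vertex -2.328 0.337 1.904
endloop
endfacet
facet normal 0.152 -0.812 -0.563
outer loop
vertex -2.449 -0.869 1.568
vertex -2.152 -0.597 1.256
vertex -1.948 -0.837 1.657
endloop
endfacet
facet normal -0.154 -0.251 0.956
outer loop
vertex -2.449 -0.869 1.568
vertex -1.948 -0.837 1.657
vertex -2.328 0.337 1.904
endloop
endfacet
facet normal 0.154 -0.811 -0.564
outer loop
vertex -1.948 -0.837 1.657
vertex -2.152 -0.597 1.256
vertex -1.651 -0.564 1.345
endloop
endfacet
facet normal 0.690 0.072 0.720
outer loop
vertex -1.948 -0.837 1.657
vertex -1.651 -0.564 1.345
vertex -2.328 0.337 1.904
endloop
endfacet
facet normal -0.926 -0.327 0.188
outer loop
vertex 2.398 -1.481 -0.073
vertex 1.946 -0.309 -0.261
vertex 2.176 -1.845 -1.801
endloop
endfacet
facet normal 0.355 -0.923 0.149
outer loop
vertex 2.954 -1.571 -1.959
vertex 2.398 -1.481 -0.073
vertex 2.176 -1.845 -1.801
endloop
endfacet
facet normal -0.926 -0.327 0.188
outer loop
vertex 2.176 -1.845 -1.801
vertex 1.946 -0.309 -0.261
vertex 1.724 -0.673 -1.99
endloop
endfacet
facet normal -0.125 -0.205 -0.971
outer loop
vertex 1.724 -0.673 -1.99
vertex 2.954 -1.571 -1.959
vertex 2.176 -1.845 -1.801
endloop
endfacet
facet normal 0.125 0.204 0.971
outer loop
vertex 2.398 -1.481 -0.073
vertex 2.724 -0.035 -0.419
vertex 1.946 -0.309 -0.261
endloop
endfacet
facet normal 0.355 -0.923 0.149
outer loop
vertex 3.176 -1.207 -0.23
vertex 2.398 -1.481 -0.073
vertex 2.954 -1.571 -1.959
endloop
endfacet
facet normal 0.124 0.204 0.971
outer loop
vertex 3.176 -1.207 -0.23
vertex 2.724 -0.035 -0.419
vertex 2.398 -1.481 -0.073
endloop
endfacet
facet normal -0.355 0.923 -0.149
outer loop
vertex 1.946 -0.309 -0.261
vertex 2.724 -0.035 -0.419
vertex 1.724 -0.673 -1.99
endloop
endfacet
facet normal -0.124 -0.204 -0.971
outer loop
vertex 2.502 -0.399 -2.147
vertex 2.954 -1.571 -1.959
vertex 1.724 -0.673 -1.99
endloop
endfacet
facet normal -0.355 0.923 -0.149
outer loop
vertex 1.724 -0.673 -1.99
vertex 2.724 -0.035 -0.419
vertex 2.502 -0.399 -2.147
endloop
endfacet
facet normal 0.926 0.327 -0.188
outer loop
vertex 2.502 -0.399 -2.147
vertex 3.176 -1.207 -0.23
vertex 2.954 -1.571 -1.959
endloop
endfacet
facet normal 0.926 0.327 -0.188
outer loop
vertex 2.724 -0.035 -0.419
vertex 3.176 -1.207 -0.23
vertex 2.502 -0.399 -2.147
endloop
endfacet
facet normal -0.859 -0.469 0.208
outer loop
vertex 2.468 1.198 -3.126
vertex 2.821 0.313 -3.663
vertex 3.022 0.419 -2.594
endloop
endfacet
facet normal -0.693 -0.000 0.721
outer loop
vertex 2.468 1.198 -3.126
vertex 3.022 0.419 -2.594
vertex 3.231 1.473 -2.393
endloop
endfacet
facet normal -0.637 0.646 0.421
outer loop
vertex 2.468 1.198 -3.126
vertex 3.231 1.473 -2.393
vertex 3.159 2.018 -3.338
endloop
endfacet
facet normal -0.769 0.576 -0.277
outer loop
vertex 2.468 1.198 -3.126
vertex 3.159 2.018 -3.338
vertex 2.905 1.301 -4.123
endloop
endfacet
facet normal -0.906 -0.113 -0.409
outer loop
vertex 2.468 1.198 -3.126
vertex 2.905 1.301 -4.123
vertex 2.821 0.313 -3.663
endloop
endfacet
facet normal -0.053 -0.177 0.983
outer loop
vertex 3.231 1.473 -2.393
vertex 3.022 0.419 -2.594
vertex 4.055 0.759 -2.477
endloop
endfacet
facet normal -0.321 -0.935 0.153
outer loop
vertex 3.022 0.419 -2.594
vertex 2.821 0.313 -3.663
vertex 3.801 0.042 -3.262
endloop
endfacet
facet normal -0.397 -0.359 -0.844
outer loop
vertex 2.821 0.313 -3.663
vertex 2.905 1.301 -4.123
vertex 3.729 0.587 -4.207
endloop
endfacet
facet normal -0.177 0.755 -0.632
outer loop
vertex 2.905 1.301 -4.123
vertex 3.159 2.018 -3.338
vertex 3.938 1.641 -4.006
endloop
endfacet
facet normal 0.036 0.867 0.497
outer loop
vertex 3.159 2.018 -3.338
vertex 3.231 1.473 -2.393
vertex 4.139 1.747 -2.937
endloop
endfacet
facet normal 0.769 -0.576 0.277
outer loop
vertex 4.492 0.862 -3.474
vertex 4.055 0.759 -2.477
vertex 3.801 0.042 -3.262
endloop
endfacet
facet normal 0.637 -0.646 -0.421
outer loop
vertex 4.492 0.862 -3.474
vertex 3.801 0.042 -3.262
vertex 3.729 0.587 -4.207
endloop
endfacet
facet normal 0.693 0.000 -0.721
outer loop
vertex 4.492 0.862 -3.474
vertex 3.729 0.587 -4.207
vertex 3.938 1.641 -4.006
endloop
endfacet
facet normal 0.859 0.469 -0.208
outer loop
vertex 4.492 0.862 -3.474
vertex 3.938 1.641 -4.006
vertex 4.139 1.747 -2.937
endloop
endfacet
facet normal 0.906 0.113 0.409
outer loop
vertex 4.492 0.862 -3.474
vertex 4.139 1.747 -2.937
vertex 4.055 0.759 -2.477
endloop
endfacet
facet normal 0.177 -0.755 0.632
outer loop
vertex 3.801 0.042 -3.262
vertex 4.055 0.759 -2.477
vertex 3.022 0.419 -2.594
endloop
endfacet
facet normal -0.036 -0.867 -0.497
outer loop
vertex 3.729 0.587 -4.207
vertex 3.801 0.042 -3.262
vertex 2.821 0.313 -3.663
endloop
endfacet
facet normal 0.053 0.177 -0.983
outer loop
vertex 3.938 1.641 -4.006
vertex 3.729 0.587 -4.207
vertex 2.905 1.301 -4.123
endloop
endfacet
facet normal 0.321 0.935 -0.153
outer loop
vertex 4.139 1.747 -2.937
vertex 3.938 1.641 -4.006
vertex 3.159 2.018 -3.338
endloop
endfacet
facet normal 0.397 0.359 0.844
outer loop
vertex 4.055 0.759 -2.477
vertex 4.139 1.747 -2.937
vertex 3.231 1.473 -2.393
endloop
endfacet

endsolid


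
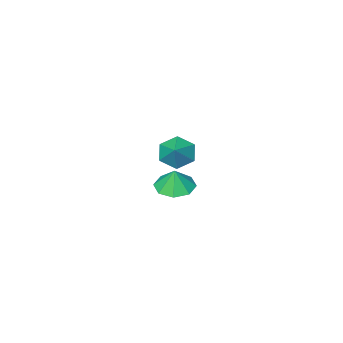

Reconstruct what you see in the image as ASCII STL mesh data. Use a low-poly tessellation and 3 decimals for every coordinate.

solid 
facet normal -0.527 -0.593 -0.609
outer loop
vertex -3.675 -4.88 -1.774
vertex -4.186 -4.034 -2.156
vertex -3.288 -4.361 -2.614
endloop
endfacet
facet normal 0.931 -0.218 0.294
outer loop
vertex -3.675 -4.88 -1.774
vertex -3.288 -4.361 -2.614
vertex -3.434 -3.186 -1.284
endloop
endfacet
facet normal -0.527 -0.593 -0.610
outer loop
vertex -3.288 -4.361 -2.614
vertex -4.186 -4.034 -2.156
vertex -3.8 -3.514 -2.995
endloop
endfacet
facet normal 0.873 0.409 -0.265
outer loop
vertex -3.288 -4.361 -2.614
vertex -3.8 -3.514 -2.995
vertex -3.434 -3.186 -1.284
endloop
endfacet
facet normal -0.526 -0.593 -0.610
outer loop
vertex -3.8 -3.514 -2.995
vertex -4.186 -4.034 -2.156
vertex -4.698 -3.188 -2.537
endloop
endfacet
facet normal 0.226 0.947 -0.230
outer loop
vertex -3.8 -3.514 -2.995
vertex -4.698 -3.188 -2.537
vertex -3.434 -3.186 -1.284
endloop
endfacet
facet normal -0.526 -0.593 -0.610
outer loop
vertex -4.698 -3.188 -2.537
vertex -4.186 -4.034 -2.156
vertex -5.085 -3.707 -1.698
endloop
endfacet
facet normal -0.362 0.858 0.364
outer loop
vertex -4.698 -3.188 -2.537
vertex -5.085 -3.707 -1.698
vertex -3.434 -3.186 -1.284
endloop
endfacet
facet normal -0.526 -0.593 -0.610
outer loop
vertex -5.085 -3.707 -1.698
vertex -4.186 -4.034 -2.156
vertex -4.573 -4.553 -1.317
endloop
endfacet
facet normal -0.305 0.232 0.924
outer loop
vertex -5.085 -3.707 -1.698
vertex -4.573 -4.553 -1.317
vertex -3.434 -3.186 -1.284
endloop
endfacet
facet normal -0.526 -0.593 -0.610
outer loop
vertex -4.573 -4.553 -1.317
vertex -4.186 -4.034 -2.156
vertex -3.675 -4.88 -1.774
endloop
endfacet
facet normal 0.341 -0.306 0.889
outer loop
vertex -4.573 -4.553 -1.317
vertex -3.675 -4.88 -1.774
vertex -3.434 -3.186 -1.284
endloop
endfacet
facet normal -0.118 -0.138 -0.983
outer loop
vertex 1.487 2.539 0.499
vertex 0.471 2.439 0.635
vertex 1.107 3.228 0.448
endloop
endfacet
facet normal 0.748 0.449 0.489
outer loop
vertex 1.487 2.539 0.499
vertex 1.107 3.228 0.448
vertex 0.609 2.601 1.785
endloop
endfacet
facet normal -0.117 -0.138 -0.983
outer loop
vertex 1.107 3.228 0.448
vertex 0.471 2.439 0.635
vertex 0.354 3.455 0.506
endloop
endfacet
facet normal 0.286 0.822 0.492
outer loop
vertex 1.107 3.228 0.448
vertex 0.354 3.455 0.506
vertex 0.609 2.601 1.785
endloop
endfacet
facet normal -0.118 -0.138 -0.983
outer loop
vertex 0.354 3.455 0.506
vertex 0.471 2.439 0.635
vertex -0.33 3.087 0.64
endloop
endfacet
facet normal -0.300 0.765 0.570
outer loop
vertex 0.354 3.455 0.506
vertex -0.33 3.087 0.64
vertex 0.609 2.601 1.785
endloop
endfacet
facet normal -0.117 -0.137 -0.984
outer loop
vertex -0.33 3.087 0.64
vertex 0.471 2.439 0.635
vertex -0.545 2.339 0.77
endloop
endfacet
facet normal -0.667 0.309 0.678
outer loop
vertex -0.33 3.087 0.64
vertex -0.545 2.339 0.77
vertex 0.609 2.601 1.785
endloop
endfacet
facet normal -0.117 -0.138 -0.984
outer loop
vertex -0.545 2.339 0.77
vertex 0.471 2.439 0.635
vertex -0.165 1.651 0.821
endloop
endfacet
facet normal -0.599 -0.275 0.752
outer loop
vertex -0.545 2.339 0.77
vertex -0.165 1.651 0.821
vertex 0.609 2.601 1.785
endloop
endfacet
facet normal -0.117 -0.138 -0.984
outer loop
vertex -0.165 1.651 0.821
vertex 0.471 2.439 0.635
vertex 0.588 1.424 0.763
endloop
endfacet
facet normal -0.138 -0.648 0.749
outer loop
vertex -0.165 1.651 0.821
vertex 0.588 1.424 0.763
vertex 0.609 2.601 1.785
endloop
endfacet
facet normal -0.117 -0.138 -0.984
outer loop
vertex 0.588 1.424 0.763
vertex 0.471 2.439 0.635
vertex 1.272 1.792 0.63
endloop
endfacet
facet normal 0.448 -0.591 0.671
outer loop
vertex 0.588 1.424 0.763
vertex 1.272 1.792 0.63
vertex 0.609 2.601 1.785
endloop
endfacet
facet normal -0.118 -0.138 -0.983
outer loop
vertex 1.272 1.792 0.63
vertex 0.471 2.439 0.635
vertex 1.487 2.539 0.499
endloop
endfacet
facet normal 0.815 -0.136 0.563
outer loop
vertex 1.272 1.792 0.63
vertex 1.487 2.539 0.499
vertex 0.609 2.601 1.785
endloop
endfacet

endsolid


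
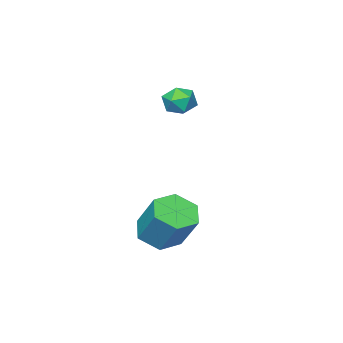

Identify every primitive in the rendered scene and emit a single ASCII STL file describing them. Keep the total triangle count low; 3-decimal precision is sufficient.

solid 
facet normal -0.099 -0.589 -0.802
outer loop
vertex 0.669 -0.174 -0.844
vertex 0.214 -0.686 -0.412
vertex -0.135 -0.077 -0.816
endloop
endfacet
facet normal 0.076 0.800 -0.596
outer loop
vertex 0.669 -0.174 -0.844
vertex -0.135 -0.077 -0.816
vertex 0.822 0.738 0.4
endloop
endfacet
facet normal 0.077 0.799 -0.596
outer loop
vertex 0.822 0.738 0.4
vertex -0.135 -0.077 -0.816
vertex 0.018 0.836 0.428
endloop
endfacet
facet normal 0.100 0.588 0.802
outer loop
vertex 0.822 0.738 0.4
vertex 0.018 0.836 0.428
vertex 0.366 0.226 0.832
endloop
endfacet
facet normal -0.099 -0.589 -0.802
outer loop
vertex -0.135 -0.077 -0.816
vertex 0.214 -0.686 -0.412
vertex -0.59 -0.589 -0.384
endloop
endfacet
facet normal -0.821 0.503 -0.268
outer loop
vertex -0.135 -0.077 -0.816
vertex -0.59 -0.589 -0.384
vertex 0.018 0.836 0.428
endloop
endfacet
facet normal -0.821 0.503 -0.268
outer loop
vertex 0.018 0.836 0.428
vertex -0.59 -0.589 -0.384
vertex -0.437 0.323 0.859
endloop
endfacet
facet normal 0.098 0.588 0.803
outer loop
vertex 0.018 0.836 0.428
vertex -0.437 0.323 0.859
vertex 0.366 0.226 0.832
endloop
endfacet
facet normal -0.099 -0.589 -0.802
outer loop
vertex -0.59 -0.589 -0.384
vertex 0.214 -0.686 -0.412
vertex -0.242 -1.198 0.02
endloop
endfacet
facet normal -0.897 -0.296 0.327
outer loop
vertex -0.59 -0.589 -0.384
vertex -0.242 -1.198 0.02
vertex -0.437 0.323 0.859
endloop
endfacet
facet normal -0.898 -0.295 0.327
outer loop
vertex -0.437 0.323 0.859
vertex -0.242 -1.198 0.02
vertex -0.089 -0.286 1.264
endloop
endfacet
facet normal 0.098 0.589 0.802
outer loop
vertex -0.437 0.323 0.859
vertex -0.089 -0.286 1.264
vertex 0.366 0.226 0.832
endloop
endfacet
facet normal -0.100 -0.588 -0.802
outer loop
vertex -0.242 -1.198 0.02
vertex 0.214 -0.686 -0.412
vertex 0.562 -1.296 -0.008
endloop
endfacet
facet normal -0.077 -0.800 0.596
outer loop
vertex -0.242 -1.198 0.02
vertex 0.562 -1.296 -0.008
vertex -0.089 -0.286 1.264
endloop
endfacet
facet normal -0.076 -0.799 0.596
outer loop
vertex -0.089 -0.286 1.264
vertex 0.562 -1.296 -0.008
vertex 0.715 -0.383 1.236
endloop
endfacet
facet normal 0.099 0.589 0.802
outer loop
vertex -0.089 -0.286 1.264
vertex 0.715 -0.383 1.236
vertex 0.366 0.226 0.832
endloop
endfacet
facet normal -0.098 -0.588 -0.803
outer loop
vertex 0.562 -1.296 -0.008
vertex 0.214 -0.686 -0.412
vertex 1.017 -0.783 -0.439
endloop
endfacet
facet normal 0.821 -0.503 0.268
outer loop
vertex 0.562 -1.296 -0.008
vertex 1.017 -0.783 -0.439
vertex 0.715 -0.383 1.236
endloop
endfacet
facet normal 0.821 -0.503 0.268
outer loop
vertex 0.715 -0.383 1.236
vertex 1.017 -0.783 -0.439
vertex 1.17 0.129 0.804
endloop
endfacet
facet normal 0.099 0.589 0.802
outer loop
vertex 0.715 -0.383 1.236
vertex 1.17 0.129 0.804
vertex 0.366 0.226 0.832
endloop
endfacet
facet normal -0.098 -0.589 -0.802
outer loop
vertex 1.017 -0.783 -0.439
vertex 0.214 -0.686 -0.412
vertex 0.669 -0.174 -0.844
endloop
endfacet
facet normal 0.898 0.295 -0.327
outer loop
vertex 1.017 -0.783 -0.439
vertex 0.669 -0.174 -0.844
vertex 1.17 0.129 0.804
endloop
endfacet
facet normal 0.897 0.296 -0.327
outer loop
vertex 1.17 0.129 0.804
vertex 0.669 -0.174 -0.844
vertex 0.822 0.738 0.4
endloop
endfacet
facet normal 0.099 0.589 0.802
outer loop
vertex 1.17 0.129 0.804
vertex 0.822 0.738 0.4
vertex 0.366 0.226 0.832
endloop
endfacet
facet normal -0.963 0.267 0.023
outer loop
vertex -3.922 -3.204 3.291
vertex -4.096 -3.832 3.294
vertex -3.996 -3.519 3.857
endloop
endfacet
facet normal -0.556 0.755 0.347
outer loop
vertex -3.922 -3.204 3.291
vertex -3.996 -3.519 3.857
vertex -3.494 -3.111 3.774
endloop
endfacet
facet normal -0.074 0.989 -0.125
outer loop
vertex -3.922 -3.204 3.291
vertex -3.494 -3.111 3.774
vertex -3.284 -3.173 3.16
endloop
endfacet
facet normal -0.184 0.646 -0.741
outer loop
vertex -3.922 -3.204 3.291
vertex -3.284 -3.173 3.16
vertex -3.656 -3.618 2.864
endloop
endfacet
facet normal -0.733 0.200 -0.650
outer loop
vertex -3.922 -3.204 3.291
vertex -3.656 -3.618 2.864
vertex -4.096 -3.832 3.294
endloop
endfacet
facet normal -0.206 0.432 0.878
outer loop
vertex -3.494 -3.111 3.774
vertex -3.996 -3.519 3.857
vertex -3.404 -3.682 4.076
endloop
endfacet
facet normal -0.865 -0.358 0.352
outer loop
vertex -3.996 -3.519 3.857
vertex -4.096 -3.832 3.294
vertex -3.776 -4.127 3.78
endloop
endfacet
facet normal -0.492 -0.466 -0.735
outer loop
vertex -4.096 -3.832 3.294
vertex -3.656 -3.618 2.864
vertex -3.566 -4.189 3.166
endloop
endfacet
facet normal 0.396 0.255 -0.882
outer loop
vertex -3.656 -3.618 2.864
vertex -3.284 -3.173 3.16
vertex -3.064 -3.781 3.083
endloop
endfacet
facet normal 0.574 0.811 0.114
outer loop
vertex -3.284 -3.173 3.16
vertex -3.494 -3.111 3.774
vertex -2.964 -3.468 3.646
endloop
endfacet
facet normal 0.184 -0.646 0.741
outer loop
vertex -3.138 -4.096 3.649
vertex -3.404 -3.682 4.076
vertex -3.776 -4.127 3.78
endloop
endfacet
facet normal 0.074 -0.989 0.125
outer loop
vertex -3.138 -4.096 3.649
vertex -3.776 -4.127 3.78
vertex -3.566 -4.189 3.166
endloop
endfacet
facet normal 0.556 -0.755 -0.347
outer loop
vertex -3.138 -4.096 3.649
vertex -3.566 -4.189 3.166
vertex -3.064 -3.781 3.083
endloop
endfacet
facet normal 0.963 -0.267 -0.023
outer loop
vertex -3.138 -4.096 3.649
vertex -3.064 -3.781 3.083
vertex -2.964 -3.468 3.646
endloop
endfacet
facet normal 0.733 -0.200 0.650
outer loop
vertex -3.138 -4.096 3.649
vertex -2.964 -3.468 3.646
vertex -3.404 -3.682 4.076
endloop
endfacet
facet normal -0.396 -0.255 0.882
outer loop
vertex -3.776 -4.127 3.78
vertex -3.404 -3.682 4.076
vertex -3.996 -3.519 3.857
endloop
endfacet
facet normal -0.574 -0.811 -0.114
outer loop
vertex -3.566 -4.189 3.166
vertex -3.776 -4.127 3.78
vertex -4.096 -3.832 3.294
endloop
endfacet
facet normal 0.206 -0.432 -0.878
outer loop
vertex -3.064 -3.781 3.083
vertex -3.566 -4.189 3.166
vertex -3.656 -3.618 2.864
endloop
endfacet
facet normal 0.865 0.358 -0.352
outer loop
vertex -2.964 -3.468 3.646
vertex -3.064 -3.781 3.083
vertex -3.284 -3.173 3.16
endloop
endfacet
facet normal 0.492 0.466 0.735
outer loop
vertex -3.404 -3.682 4.076
vertex -2.964 -3.468 3.646
vertex -3.494 -3.111 3.774
endloop
endfacet

endsolid


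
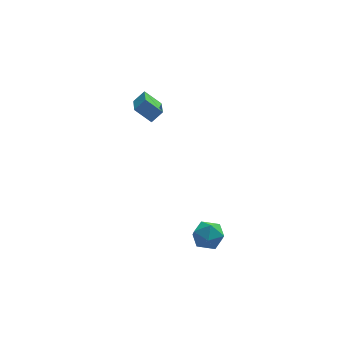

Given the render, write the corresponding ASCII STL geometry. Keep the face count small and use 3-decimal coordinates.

solid 
facet normal -0.376 -0.461 0.804
outer loop
vertex 2.843 -3.987 -2.305
vertex 3.391 -4.679 -2.445
vertex 3.655 -3.998 -1.931
endloop
endfacet
facet normal -0.402 0.248 0.881
outer loop
vertex 2.843 -3.987 -2.305
vertex 3.655 -3.998 -1.931
vertex 3.337 -3.243 -2.289
endloop
endfacet
facet normal -0.786 0.515 0.342
outer loop
vertex 2.843 -3.987 -2.305
vertex 3.337 -3.243 -2.289
vertex 2.877 -3.458 -3.024
endloop
endfacet
facet normal -0.997 -0.030 -0.069
outer loop
vertex 2.843 -3.987 -2.305
vertex 2.877 -3.458 -3.024
vertex 2.91 -4.346 -3.121
endloop
endfacet
facet normal -0.743 -0.633 0.217
outer loop
vertex 2.843 -3.987 -2.305
vertex 2.91 -4.346 -3.121
vertex 3.391 -4.679 -2.445
endloop
endfacet
facet normal 0.261 0.501 0.825
outer loop
vertex 3.337 -3.243 -2.289
vertex 3.655 -3.998 -1.931
vertex 4.19 -3.474 -2.419
endloop
endfacet
facet normal 0.306 -0.646 0.699
outer loop
vertex 3.655 -3.998 -1.931
vertex 3.391 -4.679 -2.445
vertex 4.223 -4.362 -2.516
endloop
endfacet
facet normal -0.288 -0.924 -0.250
outer loop
vertex 3.391 -4.679 -2.445
vertex 2.91 -4.346 -3.121
vertex 3.763 -4.577 -3.251
endloop
endfacet
facet normal -0.700 0.052 -0.712
outer loop
vertex 2.91 -4.346 -3.121
vertex 2.877 -3.458 -3.024
vertex 3.445 -3.822 -3.609
endloop
endfacet
facet normal -0.359 0.932 -0.048
outer loop
vertex 2.877 -3.458 -3.024
vertex 3.337 -3.243 -2.289
vertex 3.709 -3.141 -3.095
endloop
endfacet
facet normal 0.997 0.030 0.069
outer loop
vertex 4.257 -3.833 -3.235
vertex 4.19 -3.474 -2.419
vertex 4.223 -4.362 -2.516
endloop
endfacet
facet normal 0.786 -0.515 -0.342
outer loop
vertex 4.257 -3.833 -3.235
vertex 4.223 -4.362 -2.516
vertex 3.763 -4.577 -3.251
endloop
endfacet
facet normal 0.402 -0.248 -0.881
outer loop
vertex 4.257 -3.833 -3.235
vertex 3.763 -4.577 -3.251
vertex 3.445 -3.822 -3.609
endloop
endfacet
facet normal 0.376 0.461 -0.804
outer loop
vertex 4.257 -3.833 -3.235
vertex 3.445 -3.822 -3.609
vertex 3.709 -3.141 -3.095
endloop
endfacet
facet normal 0.743 0.633 -0.217
outer loop
vertex 4.257 -3.833 -3.235
vertex 3.709 -3.141 -3.095
vertex 4.19 -3.474 -2.419
endloop
endfacet
facet normal 0.700 -0.052 0.712
outer loop
vertex 4.223 -4.362 -2.516
vertex 4.19 -3.474 -2.419
vertex 3.655 -3.998 -1.931
endloop
endfacet
facet normal 0.359 -0.932 0.048
outer loop
vertex 3.763 -4.577 -3.251
vertex 4.223 -4.362 -2.516
vertex 3.391 -4.679 -2.445
endloop
endfacet
facet normal -0.261 -0.501 -0.825
outer loop
vertex 3.445 -3.822 -3.609
vertex 3.763 -4.577 -3.251
vertex 2.91 -4.346 -3.121
endloop
endfacet
facet normal -0.306 0.646 -0.699
outer loop
vertex 3.709 -3.141 -3.095
vertex 3.445 -3.822 -3.609
vertex 2.877 -3.458 -3.024
endloop
endfacet
facet normal 0.288 0.924 0.250
outer loop
vertex 4.19 -3.474 -2.419
vertex 3.709 -3.141 -3.095
vertex 3.337 -3.243 -2.289
endloop
endfacet
facet normal -0.716 -0.190 -0.671
outer loop
vertex 1.681 1.199 1.799
vertex 0.896 1.6 2.523
vertex 1.896 2.904 1.087
endloop
endfacet
facet normal 0.688 -0.352 -0.635
outer loop
vertex 2.484 3.06 1.637
vertex 1.681 1.199 1.799
vertex 1.896 2.904 1.087
endloop
endfacet
facet normal -0.716 -0.190 -0.671
outer loop
vertex 1.896 2.904 1.087
vertex 0.896 1.6 2.523
vertex 1.112 3.305 1.81
endloop
endfacet
facet normal 0.115 0.916 -0.383
outer loop
vertex 1.112 3.305 1.81
vertex 2.484 3.06 1.637
vertex 1.896 2.904 1.087
endloop
endfacet
facet normal -0.115 -0.917 0.383
outer loop
vertex 1.681 1.199 1.799
vertex 1.484 1.756 3.073
vertex 0.896 1.6 2.523
endloop
endfacet
facet normal 0.689 -0.352 -0.634
outer loop
vertex 2.268 1.355 2.35
vertex 1.681 1.199 1.799
vertex 2.484 3.06 1.637
endloop
endfacet
facet normal -0.116 -0.917 0.383
outer loop
vertex 2.268 1.355 2.35
vertex 1.484 1.756 3.073
vertex 1.681 1.199 1.799
endloop
endfacet
facet normal -0.687 0.353 0.635
outer loop
vertex 0.896 1.6 2.523
vertex 1.484 1.756 3.073
vertex 1.112 3.305 1.81
endloop
endfacet
facet normal 0.115 0.917 -0.383
outer loop
vertex 1.699 3.461 2.361
vertex 2.484 3.06 1.637
vertex 1.112 3.305 1.81
endloop
endfacet
facet normal -0.689 0.352 0.634
outer loop
vertex 1.112 3.305 1.81
vertex 1.484 1.756 3.073
vertex 1.699 3.461 2.361
endloop
endfacet
facet normal 0.716 0.190 0.671
outer loop
vertex 1.699 3.461 2.361
vertex 2.268 1.355 2.35
vertex 2.484 3.06 1.637
endloop
endfacet
facet normal 0.716 0.190 0.671
outer loop
vertex 1.484 1.756 3.073
vertex 2.268 1.355 2.35
vertex 1.699 3.461 2.361
endloop
endfacet

endsolid


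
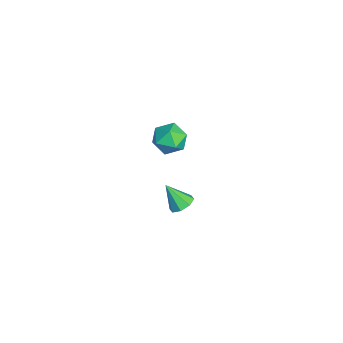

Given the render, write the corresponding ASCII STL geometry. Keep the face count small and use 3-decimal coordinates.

solid 
facet normal -0.319 -0.168 0.933
outer loop
vertex -3.086 0.385 -0.704
vertex -2.91 -0.337 -0.774
vertex -2.405 0.148 -0.514
endloop
endfacet
facet normal -0.068 0.497 0.865
outer loop
vertex -3.086 0.385 -0.704
vertex -2.405 0.148 -0.514
vertex -2.485 0.788 -0.888
endloop
endfacet
facet normal -0.444 0.823 0.353
outer loop
vertex -3.086 0.385 -0.704
vertex -2.485 0.788 -0.888
vertex -3.04 0.7 -1.38
endloop
endfacet
facet normal -0.927 0.360 0.105
outer loop
vertex -3.086 0.385 -0.704
vertex -3.04 0.7 -1.38
vertex -3.302 0.004 -1.309
endloop
endfacet
facet normal -0.850 -0.252 0.462
outer loop
vertex -3.086 0.385 -0.704
vertex -3.302 0.004 -1.309
vertex -2.91 -0.337 -0.774
endloop
endfacet
facet normal 0.610 0.455 0.649
outer loop
vertex -2.485 0.788 -0.888
vertex -2.405 0.148 -0.514
vertex -1.938 0.316 -1.071
endloop
endfacet
facet normal 0.204 -0.619 0.758
outer loop
vertex -2.405 0.148 -0.514
vertex -2.91 -0.337 -0.774
vertex -2.2 -0.38 -1.0
endloop
endfacet
facet normal -0.654 -0.757 -0.003
outer loop
vertex -2.91 -0.337 -0.774
vertex -3.302 0.004 -1.309
vertex -2.755 -0.468 -1.492
endloop
endfacet
facet normal -0.779 0.234 -0.582
outer loop
vertex -3.302 0.004 -1.309
vertex -3.04 0.7 -1.38
vertex -2.835 0.172 -1.866
endloop
endfacet
facet normal 0.003 0.984 -0.179
outer loop
vertex -3.04 0.7 -1.38
vertex -2.485 0.788 -0.888
vertex -2.33 0.657 -1.606
endloop
endfacet
facet normal 0.927 -0.360 -0.105
outer loop
vertex -2.154 -0.065 -1.676
vertex -1.938 0.316 -1.071
vertex -2.2 -0.38 -1.0
endloop
endfacet
facet normal 0.444 -0.823 -0.353
outer loop
vertex -2.154 -0.065 -1.676
vertex -2.2 -0.38 -1.0
vertex -2.755 -0.468 -1.492
endloop
endfacet
facet normal 0.068 -0.497 -0.865
outer loop
vertex -2.154 -0.065 -1.676
vertex -2.755 -0.468 -1.492
vertex -2.835 0.172 -1.866
endloop
endfacet
facet normal 0.319 0.168 -0.933
outer loop
vertex -2.154 -0.065 -1.676
vertex -2.835 0.172 -1.866
vertex -2.33 0.657 -1.606
endloop
endfacet
facet normal 0.850 0.252 -0.462
outer loop
vertex -2.154 -0.065 -1.676
vertex -2.33 0.657 -1.606
vertex -1.938 0.316 -1.071
endloop
endfacet
facet normal 0.779 -0.234 0.582
outer loop
vertex -2.2 -0.38 -1.0
vertex -1.938 0.316 -1.071
vertex -2.405 0.148 -0.514
endloop
endfacet
facet normal -0.003 -0.984 0.179
outer loop
vertex -2.755 -0.468 -1.492
vertex -2.2 -0.38 -1.0
vertex -2.91 -0.337 -0.774
endloop
endfacet
facet normal -0.610 -0.455 -0.649
outer loop
vertex -2.835 0.172 -1.866
vertex -2.755 -0.468 -1.492
vertex -3.302 0.004 -1.309
endloop
endfacet
facet normal -0.204 0.619 -0.758
outer loop
vertex -2.33 0.657 -1.606
vertex -2.835 0.172 -1.866
vertex -3.04 0.7 -1.38
endloop
endfacet
facet normal 0.654 0.757 0.003
outer loop
vertex -1.938 0.316 -1.071
vertex -2.33 0.657 -1.606
vertex -2.485 0.788 -0.888
endloop
endfacet
facet normal 0.287 0.510 -0.811
outer loop
vertex 2.546 -0.265 -0.213
vertex 2.219 0.095 -0.102
vertex 2.697 0.006 0.011
endloop
endfacet
facet normal 0.682 -0.653 0.330
outer loop
vertex 2.546 -0.265 -0.213
vertex 2.697 0.006 0.011
vertex 1.921 -0.435 0.742
endloop
endfacet
facet normal 0.287 0.510 -0.811
outer loop
vertex 2.697 0.006 0.011
vertex 2.219 0.095 -0.102
vertex 2.568 0.33 0.169
endloop
endfacet
facet normal 0.704 -0.065 0.708
outer loop
vertex 2.697 0.006 0.011
vertex 2.568 0.33 0.169
vertex 1.921 -0.435 0.742
endloop
endfacet
facet normal 0.286 0.510 -0.811
outer loop
vertex 2.568 0.33 0.169
vertex 2.219 0.095 -0.102
vertex 2.234 0.516 0.168
endloop
endfacet
facet normal 0.243 0.441 0.864
outer loop
vertex 2.568 0.33 0.169
vertex 2.234 0.516 0.168
vertex 1.921 -0.435 0.742
endloop
endfacet
facet normal 0.285 0.510 -0.812
outer loop
vertex 2.234 0.516 0.168
vertex 2.219 0.095 -0.102
vertex 1.891 0.456 0.01
endloop
endfacet
facet normal -0.425 0.566 0.707
outer loop
vertex 2.234 0.516 0.168
vertex 1.891 0.456 0.01
vertex 1.921 -0.435 0.742
endloop
endfacet
facet normal 0.286 0.511 -0.811
outer loop
vertex 1.891 0.456 0.01
vertex 2.219 0.095 -0.102
vertex 1.74 0.185 -0.214
endloop
endfacet
facet normal -0.914 0.238 0.328
outer loop
vertex 1.891 0.456 0.01
vertex 1.74 0.185 -0.214
vertex 1.921 -0.435 0.742
endloop
endfacet
facet normal 0.286 0.510 -0.812
outer loop
vertex 1.74 0.185 -0.214
vertex 2.219 0.095 -0.102
vertex 1.869 -0.139 -0.372
endloop
endfacet
facet normal -0.936 -0.349 -0.049
outer loop
vertex 1.74 0.185 -0.214
vertex 1.869 -0.139 -0.372
vertex 1.921 -0.435 0.742
endloop
endfacet
facet normal 0.284 0.511 -0.811
outer loop
vertex 1.869 -0.139 -0.372
vertex 2.219 0.095 -0.102
vertex 2.203 -0.325 -0.372
endloop
endfacet
facet normal -0.476 -0.855 -0.205
outer loop
vertex 1.869 -0.139 -0.372
vertex 2.203 -0.325 -0.372
vertex 1.921 -0.435 0.742
endloop
endfacet
facet normal 0.287 0.510 -0.811
outer loop
vertex 2.203 -0.325 -0.372
vertex 2.219 0.095 -0.102
vertex 2.546 -0.265 -0.213
endloop
endfacet
facet normal 0.194 -0.980 -0.048
outer loop
vertex 2.203 -0.325 -0.372
vertex 2.546 -0.265 -0.213
vertex 1.921 -0.435 0.742
endloop
endfacet

endsolid


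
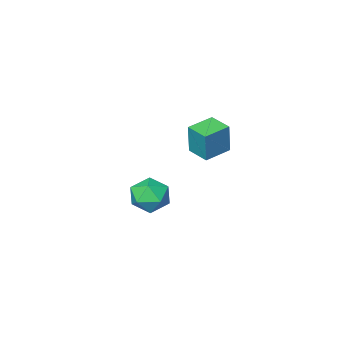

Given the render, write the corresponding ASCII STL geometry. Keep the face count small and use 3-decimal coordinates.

solid 
facet normal -0.984 -0.135 0.119
outer loop
vertex -1.714 0.602 1.695
vertex -1.837 1.429 1.619
vertex -1.837 0.478 0.538
endloop
endfacet
facet normal 0.145 -0.985 0.090
outer loop
vertex -0.863 0.611 0.421
vertex -1.714 0.602 1.695
vertex -1.837 0.478 0.538
endloop
endfacet
facet normal -0.984 -0.134 0.118
outer loop
vertex -1.837 0.478 0.538
vertex -1.837 1.429 1.619
vertex -1.959 1.305 0.462
endloop
endfacet
facet normal -0.104 -0.106 -0.989
outer loop
vertex -1.959 1.305 0.462
vertex -0.863 0.611 0.421
vertex -1.837 0.478 0.538
endloop
endfacet
facet normal 0.104 0.106 0.989
outer loop
vertex -1.714 0.602 1.695
vertex -0.863 1.562 1.502
vertex -1.837 1.429 1.619
endloop
endfacet
facet normal 0.146 -0.985 0.090
outer loop
vertex -0.741 0.735 1.578
vertex -1.714 0.602 1.695
vertex -0.863 0.611 0.421
endloop
endfacet
facet normal 0.104 0.106 0.989
outer loop
vertex -0.741 0.735 1.578
vertex -0.863 1.562 1.502
vertex -1.714 0.602 1.695
endloop
endfacet
facet normal -0.145 0.985 -0.090
outer loop
vertex -1.837 1.429 1.619
vertex -0.863 1.562 1.502
vertex -1.959 1.305 0.462
endloop
endfacet
facet normal -0.104 -0.106 -0.989
outer loop
vertex -0.986 1.438 0.345
vertex -0.863 0.611 0.421
vertex -1.959 1.305 0.462
endloop
endfacet
facet normal -0.146 0.985 -0.090
outer loop
vertex -1.959 1.305 0.462
vertex -0.863 1.562 1.502
vertex -0.986 1.438 0.345
endloop
endfacet
facet normal 0.984 0.135 -0.118
outer loop
vertex -0.986 1.438 0.345
vertex -0.741 0.735 1.578
vertex -0.863 0.611 0.421
endloop
endfacet
facet normal 0.984 0.134 -0.119
outer loop
vertex -0.863 1.562 1.502
vertex -0.741 0.735 1.578
vertex -0.986 1.438 0.345
endloop
endfacet
facet normal -0.158 0.860 -0.485
outer loop
vertex -0.73 -1.643 -3.707
vertex -1.48 -1.644 -3.464
vertex -0.925 -1.295 -3.026
endloop
endfacet
facet normal 0.519 0.812 -0.267
outer loop
vertex -0.73 -1.643 -3.707
vertex -0.925 -1.295 -3.026
vertex -0.268 -1.73 -3.073
endloop
endfacet
facet normal 0.802 0.224 -0.554
outer loop
vertex -0.73 -1.643 -3.707
vertex -0.268 -1.73 -3.073
vertex -0.418 -2.348 -3.54
endloop
endfacet
facet normal 0.299 -0.093 -0.950
outer loop
vertex -0.73 -1.643 -3.707
vertex -0.418 -2.348 -3.54
vertex -1.167 -2.295 -3.781
endloop
endfacet
facet normal -0.294 0.300 -0.907
outer loop
vertex -0.73 -1.643 -3.707
vertex -1.167 -2.295 -3.781
vertex -1.48 -1.644 -3.464
endloop
endfacet
facet normal 0.517 0.733 0.443
outer loop
vertex -0.268 -1.73 -3.073
vertex -0.925 -1.295 -3.026
vertex -0.733 -1.785 -2.439
endloop
endfacet
facet normal -0.580 0.810 0.089
outer loop
vertex -0.925 -1.295 -3.026
vertex -1.48 -1.644 -3.464
vertex -1.482 -1.732 -2.68
endloop
endfacet
facet normal -0.799 -0.095 -0.594
outer loop
vertex -1.48 -1.644 -3.464
vertex -1.167 -2.295 -3.781
vertex -1.632 -2.35 -3.147
endloop
endfacet
facet normal 0.162 -0.731 -0.663
outer loop
vertex -1.167 -2.295 -3.781
vertex -0.418 -2.348 -3.54
vertex -0.975 -2.785 -3.194
endloop
endfacet
facet normal 0.975 -0.220 -0.022
outer loop
vertex -0.418 -2.348 -3.54
vertex -0.268 -1.73 -3.073
vertex -0.42 -2.436 -2.756
endloop
endfacet
facet normal -0.299 0.093 0.950
outer loop
vertex -1.17 -2.437 -2.513
vertex -0.733 -1.785 -2.439
vertex -1.482 -1.732 -2.68
endloop
endfacet
facet normal -0.802 -0.224 0.554
outer loop
vertex -1.17 -2.437 -2.513
vertex -1.482 -1.732 -2.68
vertex -1.632 -2.35 -3.147
endloop
endfacet
facet normal -0.519 -0.812 0.267
outer loop
vertex -1.17 -2.437 -2.513
vertex -1.632 -2.35 -3.147
vertex -0.975 -2.785 -3.194
endloop
endfacet
facet normal 0.158 -0.860 0.485
outer loop
vertex -1.17 -2.437 -2.513
vertex -0.975 -2.785 -3.194
vertex -0.42 -2.436 -2.756
endloop
endfacet
facet normal 0.294 -0.300 0.907
outer loop
vertex -1.17 -2.437 -2.513
vertex -0.42 -2.436 -2.756
vertex -0.733 -1.785 -2.439
endloop
endfacet
facet normal -0.162 0.731 0.663
outer loop
vertex -1.482 -1.732 -2.68
vertex -0.733 -1.785 -2.439
vertex -0.925 -1.295 -3.026
endloop
endfacet
facet normal -0.975 0.220 0.022
outer loop
vertex -1.632 -2.35 -3.147
vertex -1.482 -1.732 -2.68
vertex -1.48 -1.644 -3.464
endloop
endfacet
facet normal -0.517 -0.733 -0.443
outer loop
vertex -0.975 -2.785 -3.194
vertex -1.632 -2.35 -3.147
vertex -1.167 -2.295 -3.781
endloop
endfacet
facet normal 0.580 -0.810 -0.089
outer loop
vertex -0.42 -2.436 -2.756
vertex -0.975 -2.785 -3.194
vertex -0.418 -2.348 -3.54
endloop
endfacet
facet normal 0.799 0.095 0.594
outer loop
vertex -0.733 -1.785 -2.439
vertex -0.42 -2.436 -2.756
vertex -0.268 -1.73 -3.073
endloop
endfacet

endsolid


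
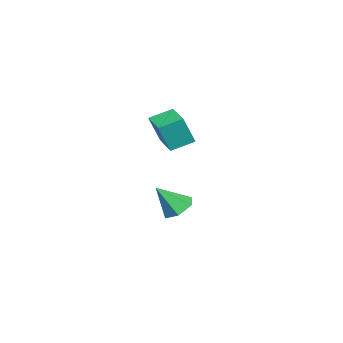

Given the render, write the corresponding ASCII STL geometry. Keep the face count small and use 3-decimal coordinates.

solid 
facet normal -0.477 0.795 0.375
outer loop
vertex 0.226 2.692 4.479
vertex 1.731 3.667 4.329
vertex -0.259 3.186 2.817
endloop
endfacet
facet normal -0.837 -0.541 0.083
outer loop
vertex 0.409 2.073 2.291
vertex 0.226 2.692 4.479
vertex -0.259 3.186 2.817
endloop
endfacet
facet normal -0.477 0.795 0.375
outer loop
vertex -0.259 3.186 2.817
vertex 1.731 3.667 4.329
vertex 1.246 4.161 2.667
endloop
endfacet
facet normal -0.270 0.274 -0.923
outer loop
vertex 1.246 4.161 2.667
vertex 0.409 2.073 2.291
vertex -0.259 3.186 2.817
endloop
endfacet
facet normal 0.270 -0.274 0.923
outer loop
vertex 0.226 2.692 4.479
vertex 2.399 2.554 3.803
vertex 1.731 3.667 4.329
endloop
endfacet
facet normal -0.837 -0.541 0.083
outer loop
vertex 0.894 1.579 3.953
vertex 0.226 2.692 4.479
vertex 0.409 2.073 2.291
endloop
endfacet
facet normal 0.270 -0.274 0.923
outer loop
vertex 0.894 1.579 3.953
vertex 2.399 2.554 3.803
vertex 0.226 2.692 4.479
endloop
endfacet
facet normal 0.837 0.541 -0.083
outer loop
vertex 1.731 3.667 4.329
vertex 2.399 2.554 3.803
vertex 1.246 4.161 2.667
endloop
endfacet
facet normal -0.270 0.274 -0.923
outer loop
vertex 1.914 3.048 2.141
vertex 0.409 2.073 2.291
vertex 1.246 4.161 2.667
endloop
endfacet
facet normal 0.837 0.541 -0.083
outer loop
vertex 1.246 4.161 2.667
vertex 2.399 2.554 3.803
vertex 1.914 3.048 2.141
endloop
endfacet
facet normal 0.477 -0.795 -0.375
outer loop
vertex 1.914 3.048 2.141
vertex 0.894 1.579 3.953
vertex 0.409 2.073 2.291
endloop
endfacet
facet normal 0.477 -0.795 -0.375
outer loop
vertex 2.399 2.554 3.803
vertex 0.894 1.579 3.953
vertex 1.914 3.048 2.141
endloop
endfacet
facet normal -0.287 0.547 -0.786
outer loop
vertex -1.607 2.46 -3.8
vertex -2.576 2.187 -3.636
vertex -2.2 3.024 -3.191
endloop
endfacet
facet normal 0.812 0.353 0.464
outer loop
vertex -1.607 2.46 -3.8
vertex -2.2 3.024 -3.191
vertex -2.004 1.093 -2.064
endloop
endfacet
facet normal -0.286 0.547 -0.787
outer loop
vertex -2.2 3.024 -3.191
vertex -2.576 2.187 -3.636
vertex -3.169 2.752 -3.028
endloop
endfacet
facet normal 0.004 0.504 0.863
outer loop
vertex -2.2 3.024 -3.191
vertex -3.169 2.752 -3.028
vertex -2.004 1.093 -2.064
endloop
endfacet
facet normal -0.286 0.547 -0.787
outer loop
vertex -3.169 2.752 -3.028
vertex -2.576 2.187 -3.636
vertex -3.546 1.915 -3.473
endloop
endfacet
facet normal -0.693 -0.070 0.718
outer loop
vertex -3.169 2.752 -3.028
vertex -3.546 1.915 -3.473
vertex -2.004 1.093 -2.064
endloop
endfacet
facet normal -0.286 0.548 -0.786
outer loop
vertex -3.546 1.915 -3.473
vertex -2.576 2.187 -3.636
vertex -2.953 1.35 -4.082
endloop
endfacet
facet normal -0.581 -0.795 0.172
outer loop
vertex -3.546 1.915 -3.473
vertex -2.953 1.35 -4.082
vertex -2.004 1.093 -2.064
endloop
endfacet
facet normal -0.287 0.548 -0.786
outer loop
vertex -2.953 1.35 -4.082
vertex -2.576 2.187 -3.636
vertex -1.984 1.623 -4.245
endloop
endfacet
facet normal 0.228 -0.947 -0.228
outer loop
vertex -2.953 1.35 -4.082
vertex -1.984 1.623 -4.245
vertex -2.004 1.093 -2.064
endloop
endfacet
facet normal -0.287 0.547 -0.786
outer loop
vertex -1.984 1.623 -4.245
vertex -2.576 2.187 -3.636
vertex -1.607 2.46 -3.8
endloop
endfacet
facet normal 0.924 -0.373 -0.082
outer loop
vertex -1.984 1.623 -4.245
vertex -1.607 2.46 -3.8
vertex -2.004 1.093 -2.064
endloop
endfacet

endsolid
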